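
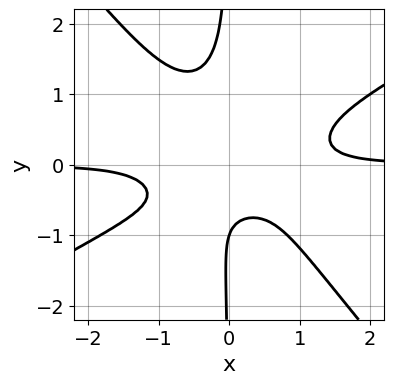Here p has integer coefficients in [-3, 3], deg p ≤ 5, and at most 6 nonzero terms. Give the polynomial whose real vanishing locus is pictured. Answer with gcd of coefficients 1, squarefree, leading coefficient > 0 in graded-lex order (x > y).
2*x^3*y - 2*x^2*y^2 - 3*x*y^3 - y - 1

(a) deg p = 4. A generic line meets the curve in up to 4 points.
(b) Against the integer gridlines: it misses every integer gridline on the x-axis; it crosses the y-axis at the gridline y = -1.
(c) Putting this together gives p.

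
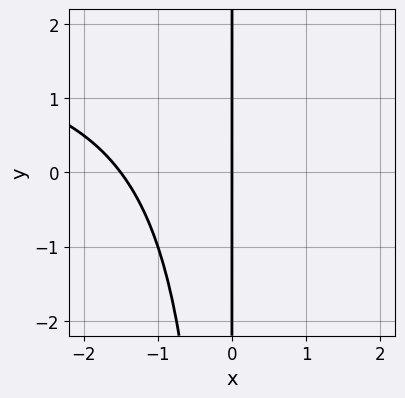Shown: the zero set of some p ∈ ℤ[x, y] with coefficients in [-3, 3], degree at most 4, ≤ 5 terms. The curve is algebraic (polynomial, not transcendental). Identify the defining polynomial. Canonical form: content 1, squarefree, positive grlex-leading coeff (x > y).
x^2*y - 2*x^2 - 3*x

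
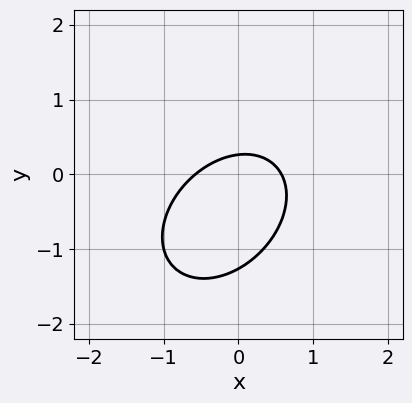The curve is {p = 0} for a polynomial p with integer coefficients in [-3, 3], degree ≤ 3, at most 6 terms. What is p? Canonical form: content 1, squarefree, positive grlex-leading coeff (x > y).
First, the degree is 2 — a generic line meets the curve in up to 2 points.
Finally, putting this together gives p.

3*x^2 - 2*x*y + 3*y^2 + 3*y - 1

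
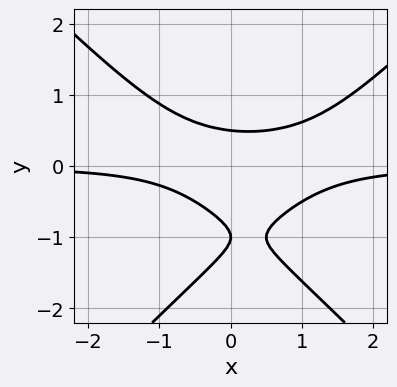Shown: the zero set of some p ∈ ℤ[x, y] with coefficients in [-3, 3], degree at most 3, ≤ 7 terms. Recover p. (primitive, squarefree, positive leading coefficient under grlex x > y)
First, deg p = 3.
Next, reading off the gridlines: the curve avoids every integer x-axis point in the box; one y-axis crossing is at y = -1.
Finally, together with the visible shape, these determine p as stated.

2*x^2*y - 2*y^3 - x*y - 3*y^2 + 1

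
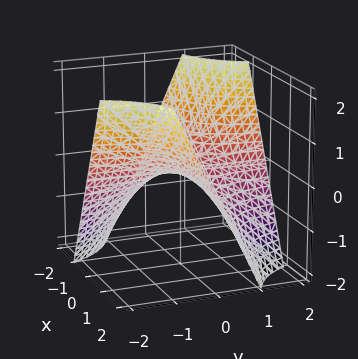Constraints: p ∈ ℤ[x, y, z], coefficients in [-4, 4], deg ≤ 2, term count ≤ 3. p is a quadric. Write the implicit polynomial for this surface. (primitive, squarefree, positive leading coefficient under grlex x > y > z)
x*y + z

Degree: a saddle surface; a quadric, so deg p = 2.
Against the integer gridlines: the visible x-axis segment lies entirely on the surface; the visible y-axis segment lies entirely on the surface; it crosses the z-axis at the gridline z = 0.
These observations pin down the coefficients.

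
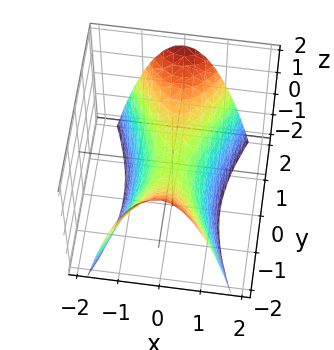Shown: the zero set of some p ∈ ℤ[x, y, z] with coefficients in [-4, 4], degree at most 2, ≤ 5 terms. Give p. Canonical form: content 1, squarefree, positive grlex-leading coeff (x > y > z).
3*x^2 - y^2 + 2*z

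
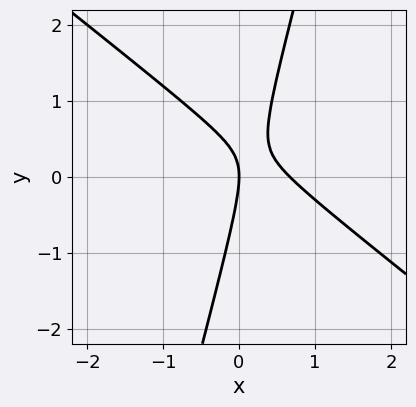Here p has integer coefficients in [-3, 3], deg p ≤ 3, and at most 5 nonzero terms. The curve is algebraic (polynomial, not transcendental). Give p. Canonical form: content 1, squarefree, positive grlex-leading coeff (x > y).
3*x^2 + 3*x*y - y^2 - 2*x

1. Degree: a generic line meets the curve in up to 2 points, so deg p = 2.
2. From the visible intercepts: it crosses the x-axis at the gridline x = 0; it meets the y-axis at y = 0 (among the integer gridlines).
3. Together with the visible shape, these determine p as stated.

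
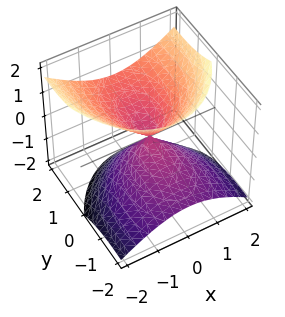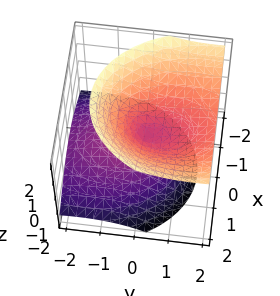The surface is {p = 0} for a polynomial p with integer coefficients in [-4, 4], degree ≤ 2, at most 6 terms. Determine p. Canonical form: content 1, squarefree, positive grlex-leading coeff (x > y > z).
1. Degree: no degree-1 surface has this shape, so deg p = 2.
2. Against the integer gridlines: it meets the x-axis at x = 0 (among the integer gridlines); it meets the z-axis at z = 0 (among the integer gridlines); it crosses the y-axis at the gridline y = 0.
3. Assembling these constraints gives the stated polynomial.

2*x^2 + y^2 - 2*y*z - 2*z^2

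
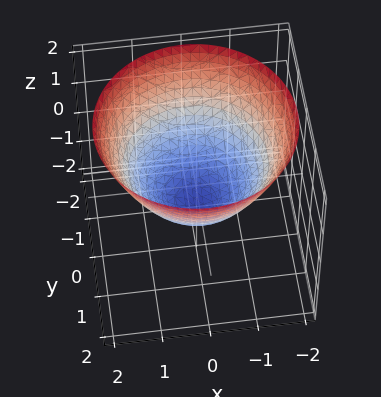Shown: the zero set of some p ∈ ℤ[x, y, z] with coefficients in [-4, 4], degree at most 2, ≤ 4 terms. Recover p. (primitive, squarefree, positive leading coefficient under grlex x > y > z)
2*x^2 + 2*y^2 - 3*z - 2

1. The degree is 2 — no degree-1 surface has this shape.
2. Symmetry: the surface is invariant under rotation about z: p = q(x² + y², z).
3. Observable constraints: the x-axis gridline crossings are at x ∈ {-1, 1}; a circular section at z = 0 has radius exactly 1; among the integer gridlines, it crosses the y-axis at y ∈ {-1, 1}.
4. These observations pin down the coefficients.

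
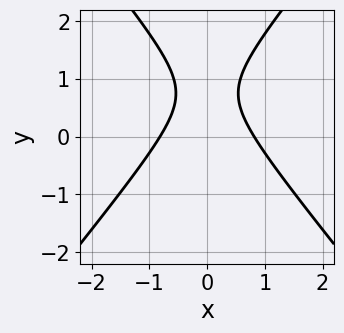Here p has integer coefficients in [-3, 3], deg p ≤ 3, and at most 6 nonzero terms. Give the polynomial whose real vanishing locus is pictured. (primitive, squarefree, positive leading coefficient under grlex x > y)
(a) Degree: no degree-1 curve has this shape, so deg p = 2.
(b) Symmetries: mirror symmetry x ↦ −x ⇒ only even powers of x.
(c) From the visible intercepts: no y-intercept at any integer in the box.
(d) These observations pin down the coefficients.

3*x^2 - 2*y^2 + 3*y - 2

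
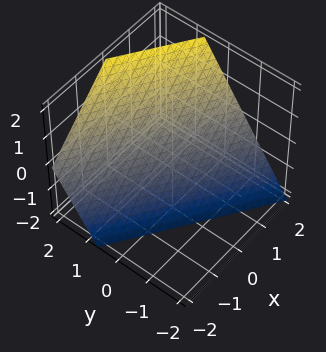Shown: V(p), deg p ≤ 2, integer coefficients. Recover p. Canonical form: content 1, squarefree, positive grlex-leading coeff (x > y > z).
2*x + 3*y - 2*z - 2

First, deg p = 1. Every cross-section is a straight line — this is a plane.
Next, from the visible intercepts: it meets the z-axis at z = -1 (among the integer gridlines); one x-axis crossing is at x = 1.
Finally, these observations pin down the coefficients.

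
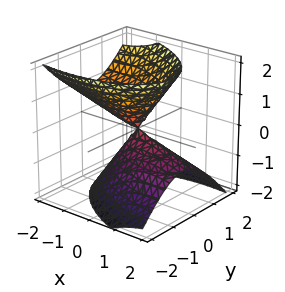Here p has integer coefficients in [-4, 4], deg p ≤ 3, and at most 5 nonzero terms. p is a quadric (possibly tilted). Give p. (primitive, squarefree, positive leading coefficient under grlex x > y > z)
(a) There are 2 components. They look like related sheets of one shape, so recover p as a whole.
(b) Degree: no degree-1 surface has this shape, so deg p = 2.
(c) Reading off the gridlines: it meets the x-axis at x = 0 (among the integer gridlines); it crosses the z-axis at the gridline z = 0.
(d) Matching integer coefficients to the picture gives p.

x^2 + x*y + 2*x*z + 3*y^2 - 2*z^2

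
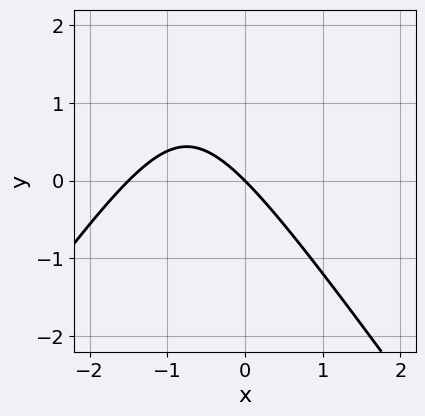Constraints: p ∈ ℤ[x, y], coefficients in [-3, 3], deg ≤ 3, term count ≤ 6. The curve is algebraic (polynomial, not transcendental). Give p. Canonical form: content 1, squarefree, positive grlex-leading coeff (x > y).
2*x^2 - y^2 + 3*x + 3*y

Degree: the shape is more complex than any degree-1 curve, so deg p = 2.
Against the integer gridlines: one x-axis crossing is at x = 0; it meets the y-axis at y = 0 (among the integer gridlines).
These observations pin down the coefficients.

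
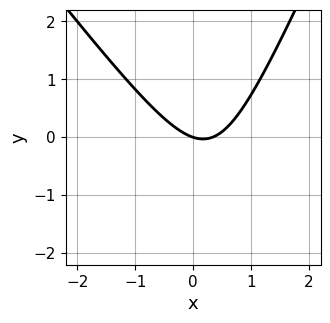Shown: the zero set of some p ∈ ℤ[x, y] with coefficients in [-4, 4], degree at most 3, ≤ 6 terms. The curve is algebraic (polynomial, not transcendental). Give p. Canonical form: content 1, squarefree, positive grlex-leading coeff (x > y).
3*x^2 + x*y - y^2 - x - 3*y

(a) The degree is 2 — a generic line meets the curve in up to 2 points.
(b) Observable constraints: it crosses the y-axis at the gridline y = 0; it meets the x-axis at x = 0 (among the integer gridlines).
(c) Solving for integer coefficients yields p as stated.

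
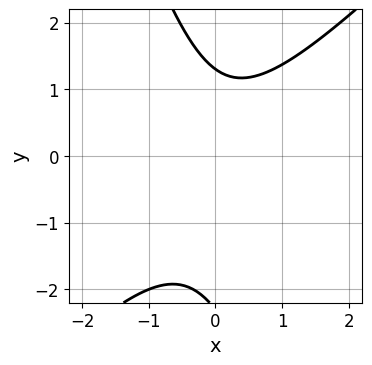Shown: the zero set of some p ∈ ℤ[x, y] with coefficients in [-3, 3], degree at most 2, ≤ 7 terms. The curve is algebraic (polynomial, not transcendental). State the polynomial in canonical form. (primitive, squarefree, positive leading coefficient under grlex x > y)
deg p = 2.
Against the integer gridlines: it misses every integer gridline on the x-axis.
Matching integer coefficients to the picture gives p.

3*x^2 - 2*x*y - y^2 - y + 3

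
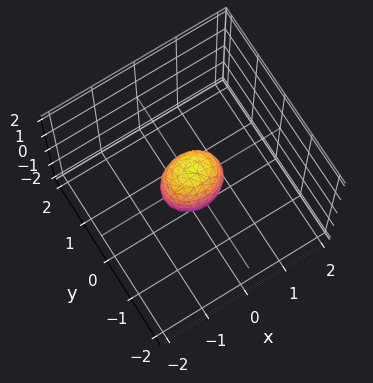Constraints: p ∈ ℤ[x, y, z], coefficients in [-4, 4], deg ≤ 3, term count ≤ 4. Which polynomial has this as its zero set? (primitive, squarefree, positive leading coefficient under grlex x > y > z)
2*x^2 + 3*y^2 + z^2 - 1

(a) The degree is 2 — bounded and convex; a quadric.
(b) Symmetries: the y ↦ −y reflection is a symmetry, so y appears only in even powers; mirror symmetry z ↦ −z ⇒ only even powers of z; the x ↦ −x reflection is a symmetry, so x appears only in even powers.
(c) Observable constraints: among the integer gridlines, it crosses the z-axis at z ∈ {-1, 1}.
(d) Together with the visible shape, these determine p as stated.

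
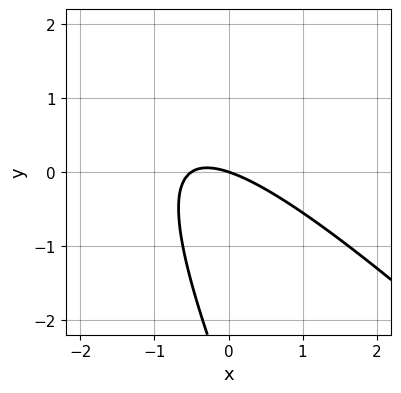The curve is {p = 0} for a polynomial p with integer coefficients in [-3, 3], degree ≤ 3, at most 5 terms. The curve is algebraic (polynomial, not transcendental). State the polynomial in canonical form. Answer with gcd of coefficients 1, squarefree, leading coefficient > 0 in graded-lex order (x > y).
2*x^2 + 3*x*y + y^2 + x + 3*y

First, degree: no degree-1 curve has this shape, so deg p = 2.
Next, reading off the gridlines: one y-axis crossing is at y = 0; one x-axis crossing is at x = 0.
Finally, together with the visible shape, these determine p as stated.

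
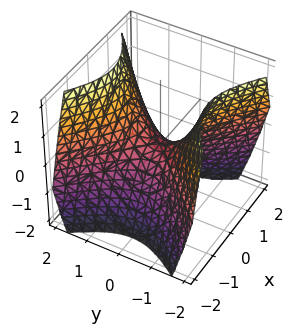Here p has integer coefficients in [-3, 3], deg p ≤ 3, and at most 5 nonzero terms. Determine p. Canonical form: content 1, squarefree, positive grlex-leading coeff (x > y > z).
x^2 - y^2 + z

First, the degree is 2 — a saddle surface; a quadric.
Then, symmetries: the x ↦ −x reflection is a symmetry, so x appears only in even powers; the y ↦ −y reflection is a symmetry, so y appears only in even powers.
Next, from the visible intercepts: one z-axis crossing is at z = 0; it crosses the y-axis at the gridline y = 0; it meets the x-axis at x = 0 (among the integer gridlines).
Finally, fitting integer coefficients to these (and the overall shape) gives p.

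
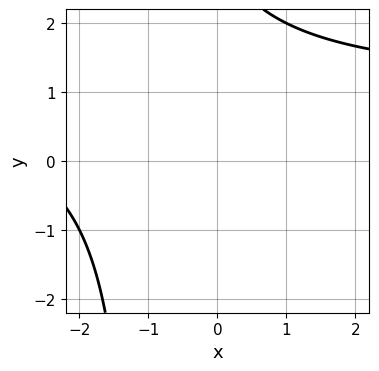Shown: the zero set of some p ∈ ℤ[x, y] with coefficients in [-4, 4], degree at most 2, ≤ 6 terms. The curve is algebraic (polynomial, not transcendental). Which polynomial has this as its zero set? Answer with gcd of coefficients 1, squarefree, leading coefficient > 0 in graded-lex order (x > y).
x*y - x + y - 3

1. The degree is 2 — a generic line meets the curve in up to 2 points.
2. Against the integer gridlines: it misses every integer gridline on the y-axis; no x-intercept at any integer in the box.
3. Together with the visible shape, these determine p as stated.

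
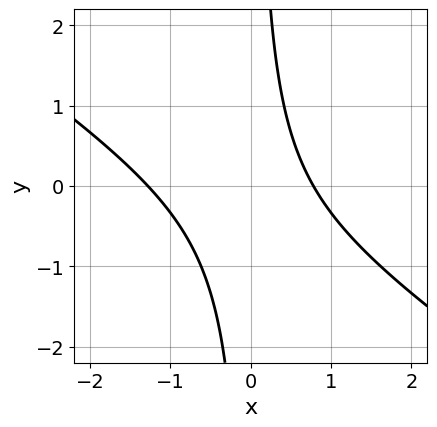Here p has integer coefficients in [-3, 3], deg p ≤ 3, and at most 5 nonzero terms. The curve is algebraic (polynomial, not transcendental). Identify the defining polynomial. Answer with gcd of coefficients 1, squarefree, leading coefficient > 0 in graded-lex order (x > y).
2*x^2 + 3*x*y + x - 2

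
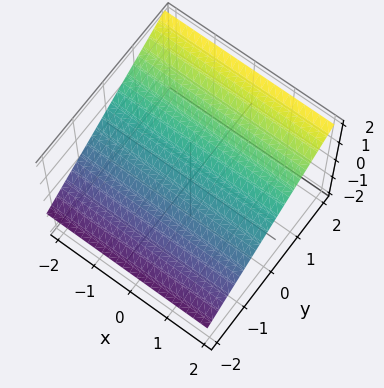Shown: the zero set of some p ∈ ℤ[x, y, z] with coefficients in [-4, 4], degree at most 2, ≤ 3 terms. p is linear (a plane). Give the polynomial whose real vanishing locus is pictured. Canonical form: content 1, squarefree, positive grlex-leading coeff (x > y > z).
1. The degree is 1 — the surface is flat (a plane).
2. Against the integer gridlines: it misses every integer gridline on the x-axis; one y-axis crossing is at y = -1.
3. Putting this together gives p.

2*y - 3*z + 2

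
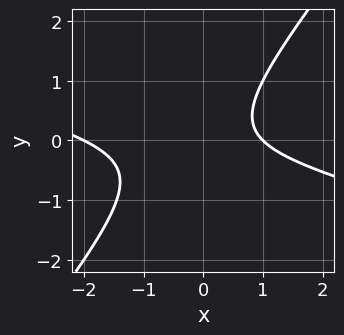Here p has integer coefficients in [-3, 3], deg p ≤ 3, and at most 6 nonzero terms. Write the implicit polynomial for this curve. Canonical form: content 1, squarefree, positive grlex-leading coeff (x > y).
x^2 + 3*x*y - 3*y^2 + x - 2

1. The degree is 2 — no degree-1 curve has this shape.
2. Reading off the gridlines: it misses every integer gridline on the y-axis; the x-axis gridline crossings are at x ∈ {-2, 1}.
3. Putting this together gives p.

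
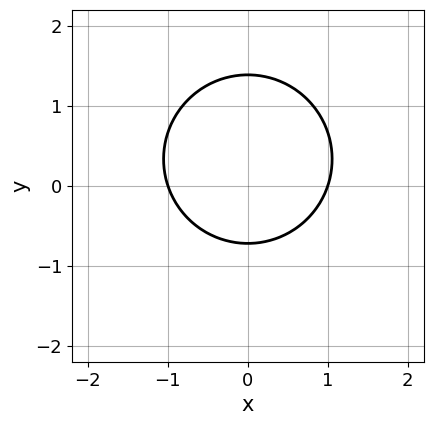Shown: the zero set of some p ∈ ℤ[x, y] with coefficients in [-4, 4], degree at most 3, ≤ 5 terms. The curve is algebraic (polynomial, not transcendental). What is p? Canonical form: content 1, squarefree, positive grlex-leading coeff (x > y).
3*x^2 + 3*y^2 - 2*y - 3

(a) deg p = 2.
(b) Symmetries: the x ↦ −x reflection is a symmetry, so x appears only in even powers.
(c) From the visible intercepts: among the integer gridlines, it crosses the x-axis at x ∈ {-1, 1}.
(d) Assembling these constraints gives the stated polynomial.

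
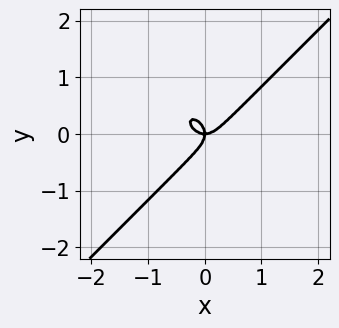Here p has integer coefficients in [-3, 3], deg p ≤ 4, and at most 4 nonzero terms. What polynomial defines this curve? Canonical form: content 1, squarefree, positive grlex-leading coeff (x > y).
1. Degree: no degree-2 curve has this shape, so deg p = 3.
2. Checking where it meets the axes: one y-axis crossing is at y = 0; one x-axis crossing is at x = 0.
3. Together with the visible shape, these determine p as stated.

2*x^3 - 2*y^3 - x*y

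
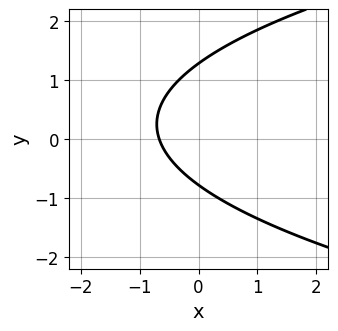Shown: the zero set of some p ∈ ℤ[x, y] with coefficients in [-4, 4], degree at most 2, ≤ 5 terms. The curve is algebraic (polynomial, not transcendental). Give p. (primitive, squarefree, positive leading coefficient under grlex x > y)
2*y^2 - 3*x - y - 2

1. Degree: the shape is more complex than any degree-1 curve, so deg p = 2.
2. Putting this together gives p.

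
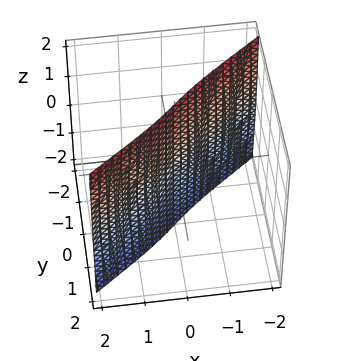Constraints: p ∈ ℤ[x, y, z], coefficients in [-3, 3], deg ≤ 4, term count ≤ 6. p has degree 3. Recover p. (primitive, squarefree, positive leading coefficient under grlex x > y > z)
1. The degree is 3 — no degree-2 surface has this shape.
2. Observable constraints: every point of the z-axis in the box is on the surface; it crosses the y-axis at the gridline y = 0; one x-axis crossing is at x = 0.
3. These observations pin down the coefficients.

x^3 + x*z^2 - 2*y^3 - y*z^2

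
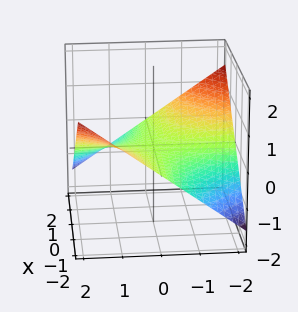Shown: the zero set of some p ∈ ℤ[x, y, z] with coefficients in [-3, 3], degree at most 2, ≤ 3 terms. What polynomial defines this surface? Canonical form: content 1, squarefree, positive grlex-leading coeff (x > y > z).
x*y + 3*z

First, degree: a saddle surface; a quadric, so deg p = 2.
Then, from the axis intercepts and sections: every point of the y-axis in the box is on the surface; it crosses the z-axis at the gridline z = 0; every point of the x-axis in the box is on the surface.
Finally, matching integer coefficients to the picture gives p.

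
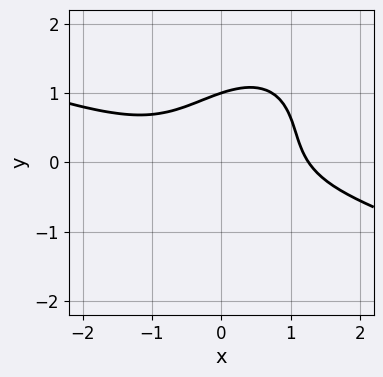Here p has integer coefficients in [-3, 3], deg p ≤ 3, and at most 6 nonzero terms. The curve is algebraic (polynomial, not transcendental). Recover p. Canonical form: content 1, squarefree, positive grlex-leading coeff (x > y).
The degree is 3 — no degree-2 curve has this shape.
Against the integer gridlines: one y-axis crossing is at y = 1.
Fitting integer coefficients to these (and the overall shape) gives p.

x^3 + 2*x^2*y - 2*x*y^2 + 2*y^3 - 2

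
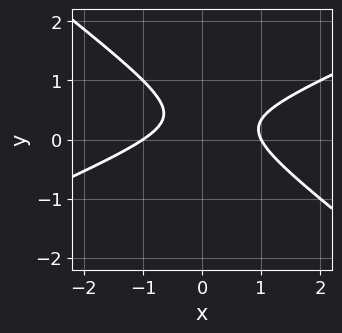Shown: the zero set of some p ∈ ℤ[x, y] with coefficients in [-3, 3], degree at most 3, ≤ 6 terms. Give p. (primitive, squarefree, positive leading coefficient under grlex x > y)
(a) Degree: the shape is more complex than any degree-1 curve, so deg p = 2.
(b) From the axis intercepts and sections: the x-axis gridline crossings are at x ∈ {-1, 1}; the curve avoids every integer y-axis point in the box.
(c) Together with the visible shape, these determine p as stated.

x^2 - x*y - 3*y^2 + 2*y - 1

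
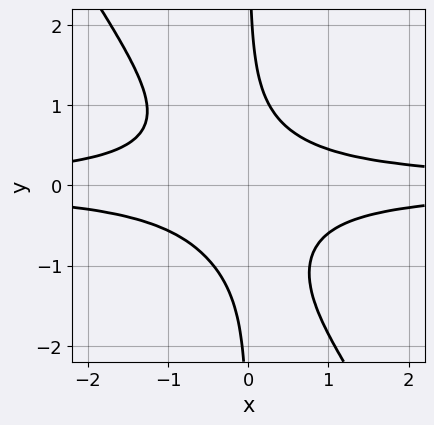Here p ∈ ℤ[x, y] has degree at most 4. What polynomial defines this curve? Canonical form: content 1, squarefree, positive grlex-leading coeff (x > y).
3*x^2*y^2 + 2*x*y^3 + x*y^2 - 1

(a) deg p = 4.
(b) From the visible intercepts: it misses every integer gridline on the x-axis; the curve avoids every integer y-axis point in the box.
(c) These observations pin down the coefficients.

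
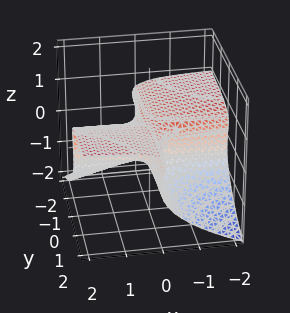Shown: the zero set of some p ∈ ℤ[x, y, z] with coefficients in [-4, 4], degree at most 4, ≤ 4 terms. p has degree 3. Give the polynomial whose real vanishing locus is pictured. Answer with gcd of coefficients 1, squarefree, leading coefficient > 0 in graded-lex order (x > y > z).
deg p = 3. A generic line meets the surface in up to 3 points.
From the visible intercepts: every point of the y-axis in the box is on the surface; every point of the x-axis in the box is on the surface; one z-axis crossing is at z = 0.
Assembling these constraints gives the stated polynomial.

2*x*y*z + 3*z^3 - 2*x*y - z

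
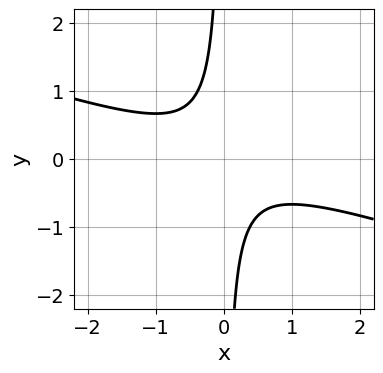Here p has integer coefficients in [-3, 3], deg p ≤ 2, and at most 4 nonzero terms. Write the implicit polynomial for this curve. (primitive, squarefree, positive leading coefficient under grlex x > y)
1. Degree: the shape is more complex than any degree-1 curve, so deg p = 2.
2. From the visible intercepts: it misses every integer gridline on the x-axis; the curve avoids every integer y-axis point in the box.
3. Solving for integer coefficients yields p as stated.

x^2 + 3*x*y + 1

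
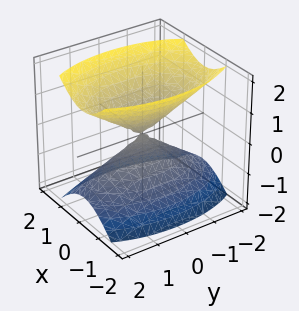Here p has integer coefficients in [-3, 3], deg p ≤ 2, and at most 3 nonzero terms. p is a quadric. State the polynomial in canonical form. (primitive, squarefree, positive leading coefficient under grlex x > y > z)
3*x^2 + y^2 - 2*z^2

1. I count 2 distinct pieces.
2. Degree: a double cone through the origin; a quadric, so deg p = 2.
3. Symmetries: it's symmetric under x → −x, forcing even powers of x; mirror symmetry y ↦ −y ⇒ only even powers of y; mirror symmetry z ↦ −z ⇒ only even powers of z.
4. Reading off the gridlines: it meets the x-axis at x = 0 (among the integer gridlines); it crosses the y-axis at the gridline y = 0.
5. Putting this together gives p.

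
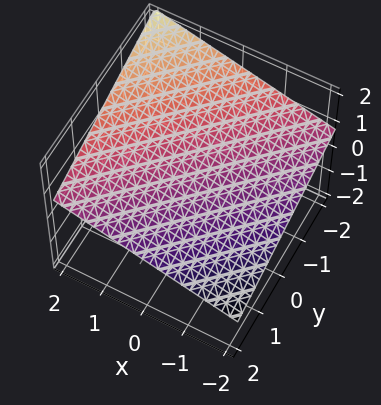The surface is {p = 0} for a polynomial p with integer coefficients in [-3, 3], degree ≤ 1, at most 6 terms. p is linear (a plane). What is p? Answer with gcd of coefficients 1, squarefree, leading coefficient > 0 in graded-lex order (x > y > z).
First, degree: every cross-section is a straight line — this is a plane, so deg p = 1.
Then, from the visible intercepts: it meets the x-axis at x = -2 (among the integer gridlines); one y-axis crossing is at y = 2.
Finally, fitting integer coefficients to these (and the overall shape) gives p.

x - y - 3*z + 2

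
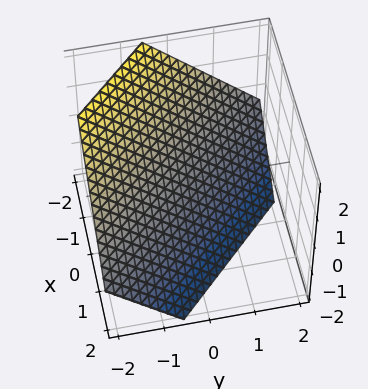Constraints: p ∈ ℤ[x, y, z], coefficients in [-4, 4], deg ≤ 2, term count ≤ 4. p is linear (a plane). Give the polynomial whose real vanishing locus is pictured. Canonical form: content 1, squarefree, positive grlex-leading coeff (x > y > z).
1. deg p = 1. The surface is flat (a plane).
2. Solving for integer coefficients yields p as stated.

3*x + 3*y + 3*z + 2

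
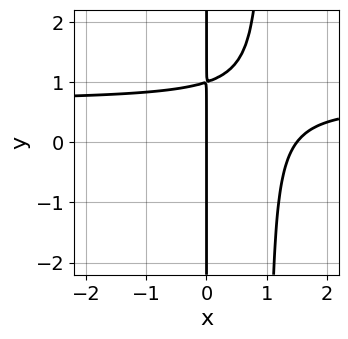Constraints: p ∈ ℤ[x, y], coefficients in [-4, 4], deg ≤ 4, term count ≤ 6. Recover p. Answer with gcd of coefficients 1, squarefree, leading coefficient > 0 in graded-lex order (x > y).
1. Degree: no degree-2 curve has this shape, so deg p = 3.
2. From the visible intercepts: one x-axis crossing is at x = 0; the visible y-axis segment lies entirely on the curve.
3. The integer polynomial consistent with all of this is the stated p.

3*x^2*y - 2*x^2 - 3*x*y + 3*x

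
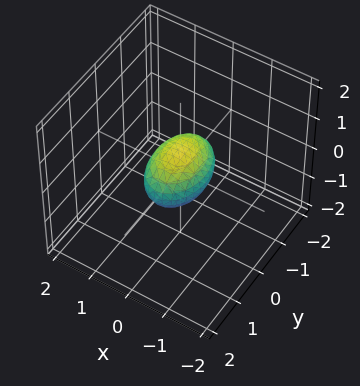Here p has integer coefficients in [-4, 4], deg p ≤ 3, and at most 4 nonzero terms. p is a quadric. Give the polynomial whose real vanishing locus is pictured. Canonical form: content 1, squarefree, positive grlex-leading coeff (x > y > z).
2*x^2 + y^2 + 2*z^2 - 1

(a) Degree: bounded and convex; a quadric, so deg p = 2.
(b) Symmetries: mirror symmetry y ↦ −y ⇒ only even powers of y; mirror symmetry z ↦ −z ⇒ only even powers of z; the x ↦ −x reflection is a symmetry, so x appears only in even powers.
(c) Against the integer gridlines: the y-axis gridline crossings are at y ∈ {-1, 1}.
(d) Together with the visible shape, these determine p as stated.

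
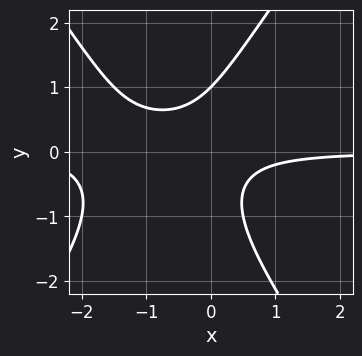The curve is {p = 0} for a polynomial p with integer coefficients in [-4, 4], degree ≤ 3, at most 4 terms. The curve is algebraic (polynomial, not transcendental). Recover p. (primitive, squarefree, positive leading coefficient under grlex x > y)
deg p = 3.
Checking where it meets the axes: it misses every integer gridline on the x-axis; it crosses the y-axis at the gridline y = 1.
These observations pin down the coefficients.

2*x^2*y - y^3 + 3*x*y + 1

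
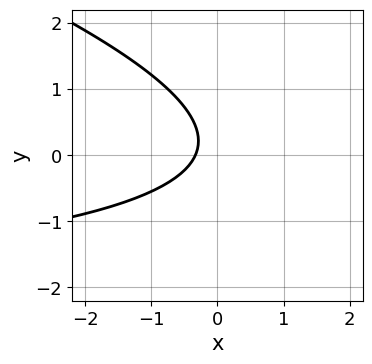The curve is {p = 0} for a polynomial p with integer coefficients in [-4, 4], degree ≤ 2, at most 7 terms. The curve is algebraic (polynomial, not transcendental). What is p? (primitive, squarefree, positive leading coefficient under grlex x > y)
The degree is 2 — the shape is more complex than any degree-1 curve.
From the visible intercepts: no y-intercept at any integer in the box.
Fitting integer coefficients to these (and the overall shape) gives p.

x*y + 3*y^2 + 3*x - y + 1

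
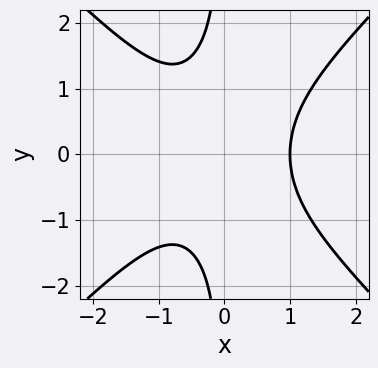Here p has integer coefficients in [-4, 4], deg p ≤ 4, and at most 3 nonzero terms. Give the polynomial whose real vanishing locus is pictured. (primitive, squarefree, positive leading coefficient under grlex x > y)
x^3 - x*y^2 - 1

deg p = 3. The shape is more complex than any degree-2 curve.
Symmetries: mirror symmetry y ↦ −y ⇒ only even powers of y.
Reading off the gridlines: it meets the x-axis at x = 1 (among the integer gridlines); no y-intercept at any integer in the box.
Assembling these constraints gives the stated polynomial.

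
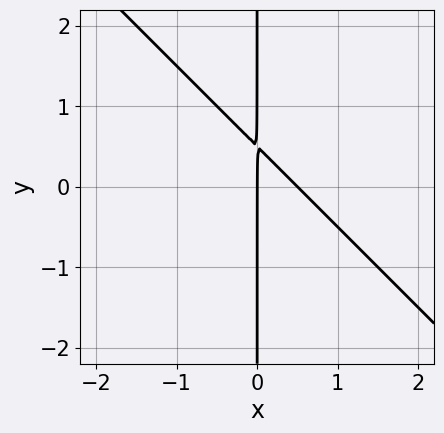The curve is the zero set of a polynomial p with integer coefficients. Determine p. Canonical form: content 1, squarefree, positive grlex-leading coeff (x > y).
2*x^2 + 2*x*y - x

First, the degree is 2 — the shape is more complex than any degree-1 curve.
Next, reading off the gridlines: it meets the x-axis at x = 0 (among the integer gridlines); the visible y-axis segment lies entirely on the curve.
Finally, these observations pin down the coefficients.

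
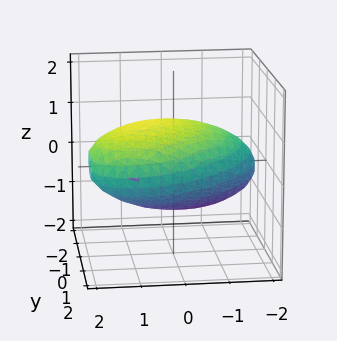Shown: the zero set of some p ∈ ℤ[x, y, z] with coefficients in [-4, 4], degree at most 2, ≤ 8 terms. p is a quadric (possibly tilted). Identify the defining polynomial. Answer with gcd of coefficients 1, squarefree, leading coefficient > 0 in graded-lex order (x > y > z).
1. Degree: a generic line meets the surface in up to 2 points, so deg p = 2.
2. From the visible intercepts: among the integer gridlines, it crosses the z-axis at z ∈ {-1, 1}.
3. Putting this together gives p.

x^2 - x*y - x*z + y^2 + 3*z^2 - 3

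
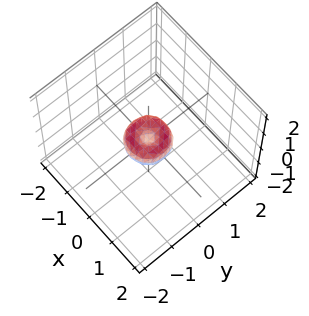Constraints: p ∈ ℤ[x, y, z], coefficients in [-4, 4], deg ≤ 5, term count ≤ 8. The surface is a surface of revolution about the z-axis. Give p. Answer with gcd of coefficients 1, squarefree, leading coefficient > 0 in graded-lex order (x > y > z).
(a) Degree: a generic line meets the surface in up to 4 points, so deg p = 4.
(b) Symmetries: the surface is invariant under rotation about z: p = q(x² + y², z).
(c) Against the integer gridlines: it crosses the x-axis at the gridline x = 0; a circular section at z = 0 has radius between 0 and 1; it meets the y-axis at y = 0 (among the integer gridlines); one z-axis crossing is at z = 0.
(d) Solving for integer coefficients yields p as stated.

2*x^4 + 4*x^2*y^2 + 2*y^4 - x^2 - y^2 + z^2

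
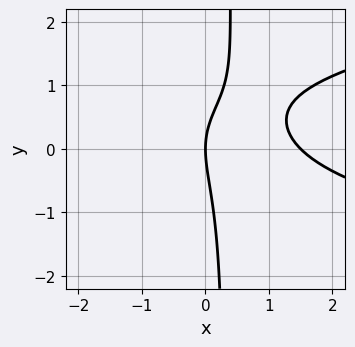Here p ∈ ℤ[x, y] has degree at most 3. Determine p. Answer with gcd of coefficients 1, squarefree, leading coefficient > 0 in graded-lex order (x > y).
3*x*y^2 - 2*x^2 - 2*x*y - y^2 + 3*x

1. The degree is 3 — no degree-2 curve has this shape.
2. Against the integer gridlines: one x-axis crossing is at x = 0; it meets the y-axis at y = 0 (among the integer gridlines).
3. The integer polynomial consistent with all of this is the stated p.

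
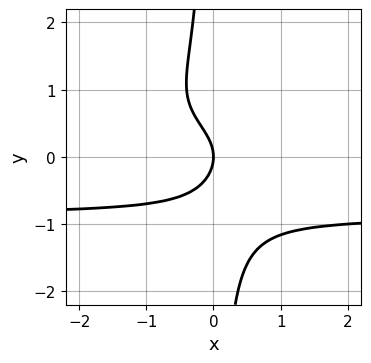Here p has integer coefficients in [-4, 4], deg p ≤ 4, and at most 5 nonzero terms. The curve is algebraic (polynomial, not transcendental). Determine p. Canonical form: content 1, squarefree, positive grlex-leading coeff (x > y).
3*x*y^3 + 2*y^2 + 2*x

First, deg p = 4. The shape is more complex than any degree-3 curve.
Then, from the axis intercepts and sections: it meets the y-axis at y = 0 (among the integer gridlines); one x-axis crossing is at x = 0.
Finally, fitting integer coefficients to these (and the overall shape) gives p.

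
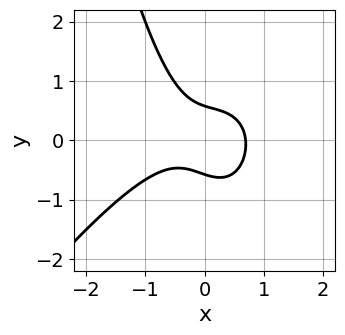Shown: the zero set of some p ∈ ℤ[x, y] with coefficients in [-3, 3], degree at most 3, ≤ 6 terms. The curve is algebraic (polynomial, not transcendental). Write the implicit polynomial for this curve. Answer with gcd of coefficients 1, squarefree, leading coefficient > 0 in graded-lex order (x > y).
3*x^3 - 2*x^2*y + 2*x*y + 3*y^2 - 1

The degree is 3 — no degree-2 curve has this shape.
Solving for integer coefficients yields p as stated.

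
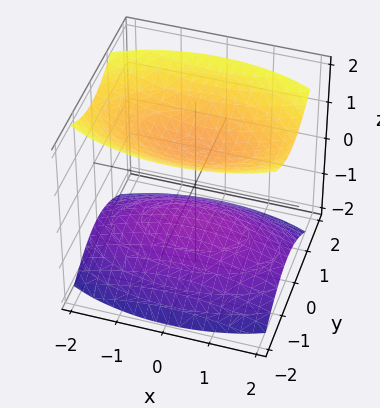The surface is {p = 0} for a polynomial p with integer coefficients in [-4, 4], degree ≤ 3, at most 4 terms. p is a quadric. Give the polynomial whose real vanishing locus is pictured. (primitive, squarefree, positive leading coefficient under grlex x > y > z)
First, I count 2 distinct pieces.
Then, degree: two sheets facing apart; a quadric, so deg p = 2.
Then, symmetries: the x ↦ −x reflection is a symmetry, so x appears only in even powers; the y ↦ −y reflection is a symmetry, so y appears only in even powers; it's symmetric under z → −z, forcing even powers of z.
Next, observable constraints: it misses every integer gridline on the x-axis; it misses every integer gridline on the y-axis; among the integer gridlines, it crosses the z-axis at z ∈ {-1, 1}.
Finally, fitting integer coefficients to these (and the overall shape) gives p.

x^2 + 3*y^2 - 3*z^2 + 3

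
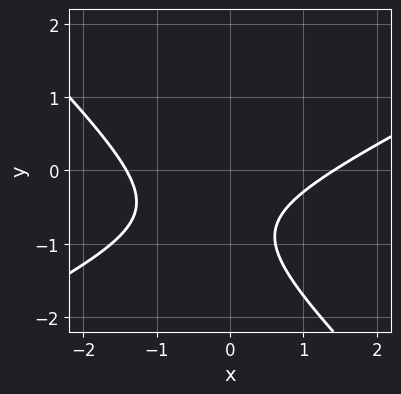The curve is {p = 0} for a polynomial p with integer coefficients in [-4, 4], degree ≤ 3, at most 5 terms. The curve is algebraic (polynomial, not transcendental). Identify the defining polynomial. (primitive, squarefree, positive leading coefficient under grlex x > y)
1. Degree: no degree-1 curve has this shape, so deg p = 2.
2. Reading off the gridlines: it misses every integer gridline on the y-axis.
3. Putting this together gives p.

x^2 - x*y - 2*y^2 - 3*y - 2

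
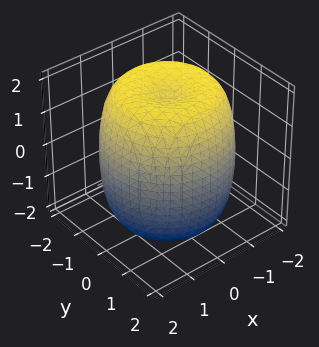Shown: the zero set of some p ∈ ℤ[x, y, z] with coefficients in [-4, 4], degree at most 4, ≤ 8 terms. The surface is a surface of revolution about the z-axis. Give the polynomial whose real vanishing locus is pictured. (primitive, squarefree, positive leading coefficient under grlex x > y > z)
x^4 + 2*x^2*y^2 + y^4 - 2*x^2 - 2*y^2 + z^2 - 3

1. The degree is 4 — no degree-3 surface has this shape.
2. Symmetries: rotational symmetry about the z-axis ⇒ p depends on x, y only through x² + y².
3. Checking where it meets the axes: a circular section at z = -1 has radius between 1 and 2.
4. Matching integer coefficients to the picture gives p.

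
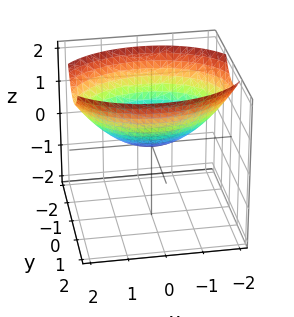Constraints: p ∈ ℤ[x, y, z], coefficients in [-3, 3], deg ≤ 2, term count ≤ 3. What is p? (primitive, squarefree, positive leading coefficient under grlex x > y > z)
First, the degree is 2 — a single bowl opening along one axis; a quadric.
Then, symmetries: the x ↦ −x reflection is a symmetry, so x appears only in even powers; mirror symmetry y ↦ −y ⇒ only even powers of y.
Then, reading off the gridlines: it meets the y-axis at y = 0 (among the integer gridlines); one z-axis crossing is at z = 0.
Finally, assembling these constraints gives the stated polynomial.

x^2 + 2*y^2 - 3*z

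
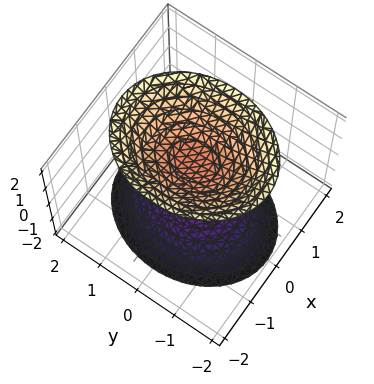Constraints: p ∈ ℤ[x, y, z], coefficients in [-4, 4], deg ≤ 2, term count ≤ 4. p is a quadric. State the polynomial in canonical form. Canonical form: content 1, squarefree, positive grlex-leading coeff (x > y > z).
(a) There are 2 components. Treating them together as one polynomial.
(b) deg p = 2. Two sheets facing apart; a quadric.
(c) Symmetries: it's symmetric under x → −x, forcing even powers of x; it's symmetric under y → −y, forcing even powers of y; it's symmetric under z → −z, forcing even powers of z.
(d) Checking where it meets the axes: the surface avoids every integer y-axis point in the box; no x-intercept at any integer in the box; the z-axis gridline crossings are at z ∈ {-1, 1}.
(e) Matching integer coefficients to the picture gives p.

3*x^2 + 2*y^2 - 2*z^2 + 2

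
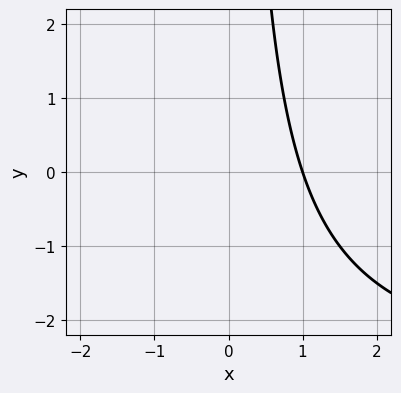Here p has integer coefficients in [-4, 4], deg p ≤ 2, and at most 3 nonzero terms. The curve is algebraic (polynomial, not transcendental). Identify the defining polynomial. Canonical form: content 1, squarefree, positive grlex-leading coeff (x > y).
x*y + 3*x - 3

(a) deg p = 2. A generic line meets the curve in up to 2 points.
(b) From the visible intercepts: it misses every integer gridline on the y-axis; one x-axis crossing is at x = 1.
(c) Assembling these constraints gives the stated polynomial.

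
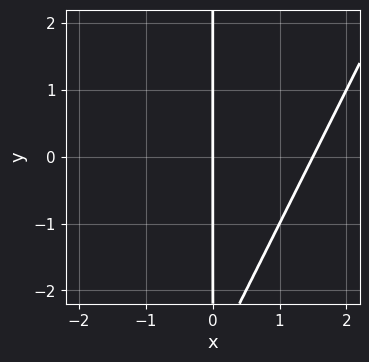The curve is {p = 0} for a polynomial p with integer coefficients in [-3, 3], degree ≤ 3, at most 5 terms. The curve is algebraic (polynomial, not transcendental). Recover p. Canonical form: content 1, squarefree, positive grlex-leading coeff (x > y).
2*x^2 - x*y - 3*x

Degree: a generic line meets the curve in up to 2 points, so deg p = 2.
Reading off the gridlines: it crosses the x-axis at the gridline x = 0; every point of the y-axis in the box is on the curve.
Fitting integer coefficients to these (and the overall shape) gives p.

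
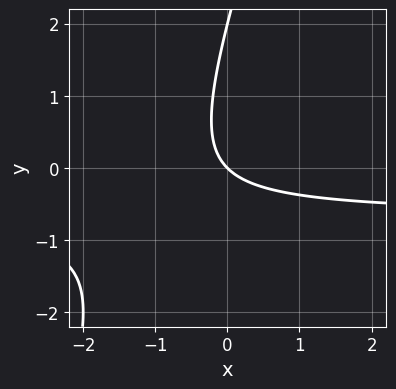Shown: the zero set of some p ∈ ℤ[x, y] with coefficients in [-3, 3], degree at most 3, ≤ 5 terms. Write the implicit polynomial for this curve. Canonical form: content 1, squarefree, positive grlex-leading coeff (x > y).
Degree: no degree-1 curve has this shape, so deg p = 2.
Checking where it meets the axes: it crosses the x-axis at the gridline x = 0; the y-axis gridline crossings are at y ∈ {0, 2}.
Assembling these constraints gives the stated polynomial.

3*x*y - y^2 + 2*x + 2*y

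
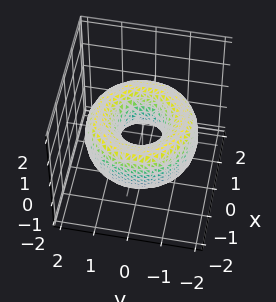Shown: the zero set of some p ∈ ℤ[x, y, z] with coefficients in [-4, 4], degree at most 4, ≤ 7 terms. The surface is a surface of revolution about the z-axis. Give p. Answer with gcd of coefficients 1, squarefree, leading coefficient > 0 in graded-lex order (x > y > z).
(a) The degree is 4 — the shape is more complex than any degree-3 surface.
(b) Symmetries: every cross-section ⟂ z is a circle, so x, y appear only via x² + y².
(c) From the axis intercepts and sections: it misses every integer gridline on the z-axis; a circular section at z = 0 has radius between 0 and 1.
(d) The integer polynomial consistent with all of this is the stated p.

x^4 + 2*x^2*y^2 + y^4 - 3*x^2 - 3*y^2 + 2*z^2 + 1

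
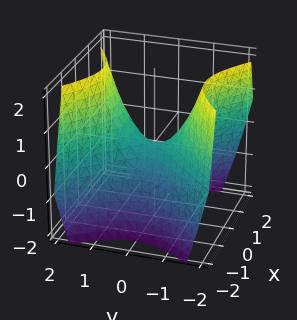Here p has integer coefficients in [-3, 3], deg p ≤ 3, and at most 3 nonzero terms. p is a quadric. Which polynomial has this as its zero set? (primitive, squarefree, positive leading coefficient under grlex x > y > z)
The degree is 2 — a hyperbolic paraboloid; a quadric.
Symmetries: the y ↦ −y reflection is a symmetry, so y appears only in even powers; the x ↦ −x reflection is a symmetry, so x appears only in even powers.
From the axis intercepts and sections: it meets the y-axis at y = 0 (among the integer gridlines); it crosses the z-axis at the gridline z = 0; it meets the x-axis at x = 0 (among the integer gridlines).
Matching integer coefficients to the picture gives p.

x^2 - y^2 + z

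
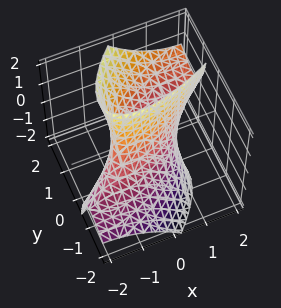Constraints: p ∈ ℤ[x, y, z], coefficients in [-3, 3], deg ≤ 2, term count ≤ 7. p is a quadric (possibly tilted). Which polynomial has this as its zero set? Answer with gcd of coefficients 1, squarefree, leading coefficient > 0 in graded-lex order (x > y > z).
1. The degree is 2 — the shape is more complex than any degree-1 surface.
2. From the visible intercepts: the surface avoids every integer z-axis point in the box; the x-axis gridline crossings are at x ∈ {-1, 1}.
3. The integer polynomial consistent with all of this is the stated p.

x^2 - 2*x*y + 2*y^2 - 2*y*z - 1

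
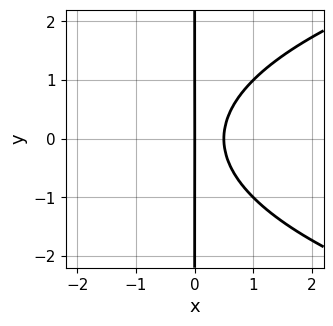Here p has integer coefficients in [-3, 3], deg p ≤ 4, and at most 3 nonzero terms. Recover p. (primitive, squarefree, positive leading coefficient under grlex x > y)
(a) deg p = 3. No degree-2 curve has this shape.
(b) Symmetries: the y ↦ −y reflection is a symmetry, so y appears only in even powers.
(c) Checking where it meets the axes: every point of the y-axis in the box is on the curve; one x-axis crossing is at x = 0.
(d) Assembling these constraints gives the stated polynomial.

x*y^2 - 2*x^2 + x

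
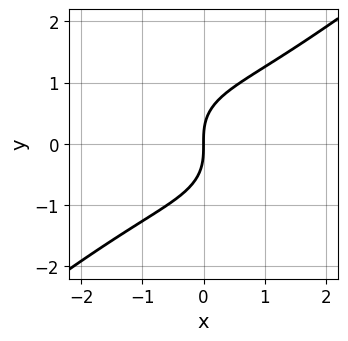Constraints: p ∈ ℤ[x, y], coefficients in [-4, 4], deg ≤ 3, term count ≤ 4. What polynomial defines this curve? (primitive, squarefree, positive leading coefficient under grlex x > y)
x^3 - 2*y^3 + 3*x

1. Degree: no degree-2 curve has this shape, so deg p = 3.
2. Observable constraints: it meets the x-axis at x = 0 (among the integer gridlines); it crosses the y-axis at the gridline y = 0.
3. These observations pin down the coefficients.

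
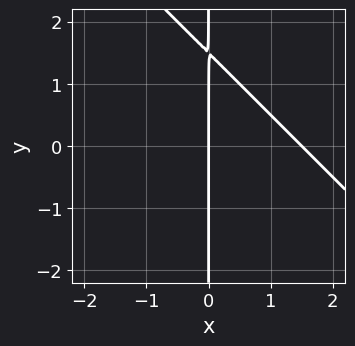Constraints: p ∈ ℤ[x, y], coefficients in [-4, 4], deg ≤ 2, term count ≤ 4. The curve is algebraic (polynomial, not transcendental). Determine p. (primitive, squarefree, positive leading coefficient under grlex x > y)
The degree is 2 — no degree-1 curve has this shape.
Observable constraints: every point of the y-axis in the box is on the curve; it meets the x-axis at x = 0 (among the integer gridlines).
The integer polynomial consistent with all of this is the stated p.

2*x^2 + 2*x*y - 3*x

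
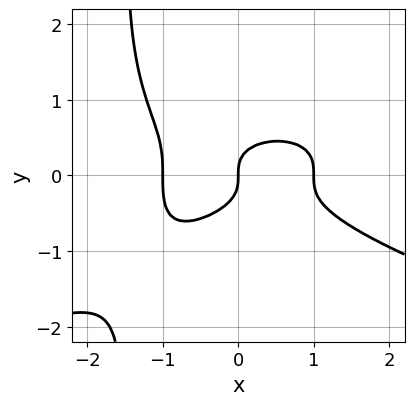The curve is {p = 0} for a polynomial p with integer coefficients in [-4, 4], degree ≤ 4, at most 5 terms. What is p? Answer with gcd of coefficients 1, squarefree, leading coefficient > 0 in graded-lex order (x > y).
(a) deg p = 4. No degree-3 curve has this shape.
(b) Checking where it meets the axes: it crosses the y-axis at the gridline y = 0; the x-axis gridline crossings are at x ∈ {-1, 0, 1}.
(c) These observations pin down the coefficients.

2*x*y^3 + x^3 + 3*y^3 - x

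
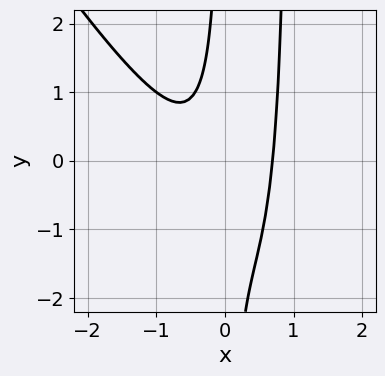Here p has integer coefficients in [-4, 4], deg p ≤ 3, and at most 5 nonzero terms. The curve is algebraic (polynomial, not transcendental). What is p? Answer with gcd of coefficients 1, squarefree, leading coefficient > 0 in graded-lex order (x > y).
1. Degree: no degree-2 curve has this shape, so deg p = 3.
2. From the visible intercepts: the curve avoids every integer y-axis point in the box.
3. Assembling these constraints gives the stated polynomial.

3*x^3 + 2*x^2*y - 2*x*y - 1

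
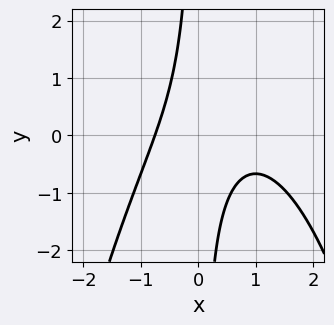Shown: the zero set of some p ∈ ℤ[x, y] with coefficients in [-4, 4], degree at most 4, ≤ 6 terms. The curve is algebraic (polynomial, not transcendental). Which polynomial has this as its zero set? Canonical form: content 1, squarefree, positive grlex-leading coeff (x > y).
2*x^3 - 2*x^2 + 3*x*y + 2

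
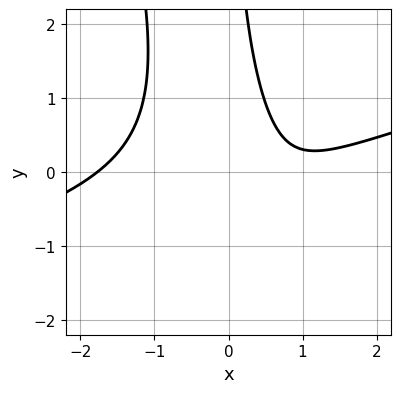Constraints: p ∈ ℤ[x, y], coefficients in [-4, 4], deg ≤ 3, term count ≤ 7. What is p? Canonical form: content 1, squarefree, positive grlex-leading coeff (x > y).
x^3 - 3*x^2*y - x*y^2 - 2*x + 2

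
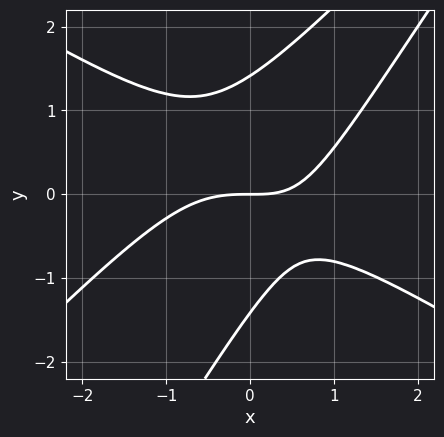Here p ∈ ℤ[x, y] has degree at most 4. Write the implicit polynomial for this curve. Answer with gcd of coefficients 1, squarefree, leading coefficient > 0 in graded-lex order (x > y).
x^3 - 2*x*y^2 + y^3 + x*y - 2*y

The degree is 3 — the shape is more complex than any degree-2 curve.
Reading off the gridlines: it meets the y-axis at y = 0 (among the integer gridlines); it crosses the x-axis at the gridline x = 0.
Assembling these constraints gives the stated polynomial.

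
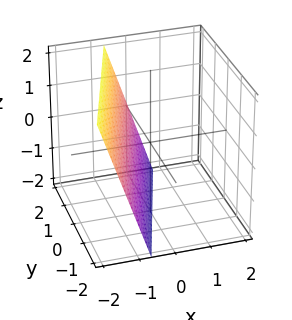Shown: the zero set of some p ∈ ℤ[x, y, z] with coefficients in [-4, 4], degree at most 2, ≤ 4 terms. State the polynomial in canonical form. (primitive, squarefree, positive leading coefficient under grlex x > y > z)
3*x - y + z + 2

(a) The degree is 1 — the surface is flat (a plane).
(b) Observable constraints: it meets the z-axis at z = -2 (among the integer gridlines); it meets the y-axis at y = 2 (among the integer gridlines).
(c) Together with the visible shape, these determine p as stated.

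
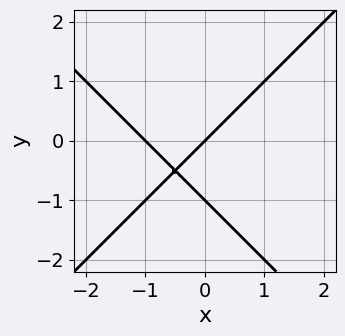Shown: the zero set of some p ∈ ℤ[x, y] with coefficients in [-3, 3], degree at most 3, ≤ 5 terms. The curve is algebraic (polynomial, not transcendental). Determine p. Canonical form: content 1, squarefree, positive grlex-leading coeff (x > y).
(a) deg p = 2. No degree-1 curve has this shape.
(b) Checking where it meets the axes: the x-axis gridline crossings are at x ∈ {-1, 0}; the y-axis gridline crossings are at y ∈ {-1, 0}.
(c) Together with the visible shape, these determine p as stated.

x^2 - y^2 + x - y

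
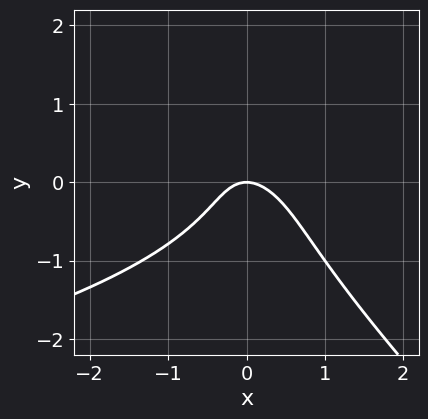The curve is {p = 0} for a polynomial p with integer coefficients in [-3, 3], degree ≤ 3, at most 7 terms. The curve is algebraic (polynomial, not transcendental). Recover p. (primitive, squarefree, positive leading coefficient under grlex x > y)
First, the degree is 3 — a generic line meets the curve in up to 3 points.
Next, from the visible intercepts: it crosses the x-axis at the gridline x = 0; it crosses the y-axis at the gridline y = 0.
Finally, together with the visible shape, these determine p as stated.

2*x*y^2 + 2*y^3 + 3*x^2 + x*y + 2*y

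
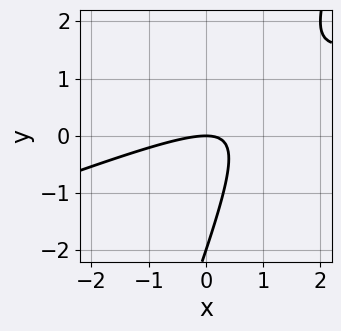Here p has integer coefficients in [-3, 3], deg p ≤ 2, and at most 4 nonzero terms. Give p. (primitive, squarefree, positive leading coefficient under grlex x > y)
x^2 - 3*x*y + y^2 + 2*y

(a) Degree: no degree-1 curve has this shape, so deg p = 2.
(b) Against the integer gridlines: the y-axis gridline crossings are at y ∈ {-2, 0}; it meets the x-axis at x = 0 (among the integer gridlines).
(c) Together with the visible shape, these determine p as stated.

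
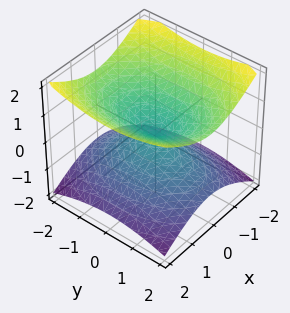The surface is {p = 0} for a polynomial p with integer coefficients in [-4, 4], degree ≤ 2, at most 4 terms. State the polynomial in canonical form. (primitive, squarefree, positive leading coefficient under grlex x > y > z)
2*x^2 + y^2 - 3*z^2

First, degree: two nappes meeting at a single point; a quadric, so deg p = 2.
Then, symmetries: mirror symmetry z ↦ −z ⇒ only even powers of z; mirror symmetry y ↦ −y ⇒ only even powers of y; mirror symmetry x ↦ −x ⇒ only even powers of x.
Next, against the integer gridlines: it meets the z-axis at z = 0 (among the integer gridlines); one y-axis crossing is at y = 0.
Finally, matching integer coefficients to the picture gives p.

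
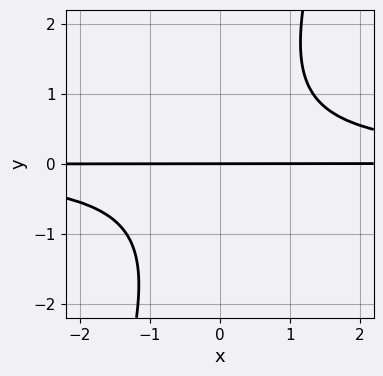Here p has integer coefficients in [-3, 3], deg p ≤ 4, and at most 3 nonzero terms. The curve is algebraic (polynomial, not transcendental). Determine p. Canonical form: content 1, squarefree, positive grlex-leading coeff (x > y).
1. The degree is 3 — no degree-2 curve has this shape.
2. From the visible intercepts: the visible x-axis segment lies entirely on the curve; it crosses the y-axis at the gridline y = 0.
3. Fitting integer coefficients to these (and the overall shape) gives p.

3*x*y^2 - y^3 - 3*y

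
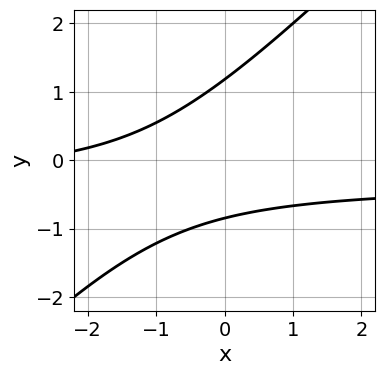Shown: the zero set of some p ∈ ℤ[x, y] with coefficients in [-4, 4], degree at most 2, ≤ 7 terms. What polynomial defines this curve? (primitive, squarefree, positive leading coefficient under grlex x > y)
3*x*y - 3*y^2 + x + y + 3

Degree: a generic line meets the curve in up to 2 points, so deg p = 2.
Observable constraints: it misses every integer gridline on the x-axis.
Putting this together gives p.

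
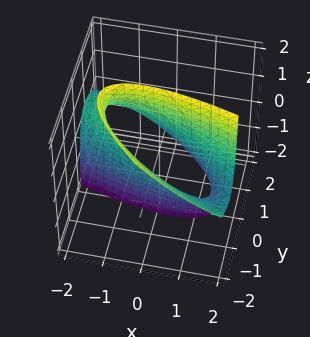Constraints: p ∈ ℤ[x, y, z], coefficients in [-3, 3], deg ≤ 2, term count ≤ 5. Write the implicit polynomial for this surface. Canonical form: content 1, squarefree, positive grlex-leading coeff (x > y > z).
x^2 + 3*x*y + 3*y^2 + 3*y*z - 2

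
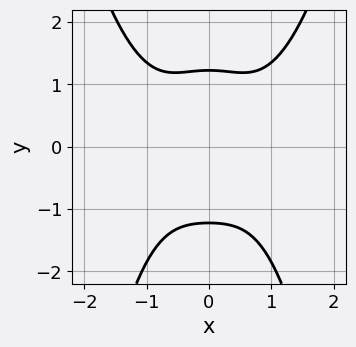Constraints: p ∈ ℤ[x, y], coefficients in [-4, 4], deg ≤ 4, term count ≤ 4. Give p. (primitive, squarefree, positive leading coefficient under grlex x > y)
First, the degree is 4 — the shape is more complex than any degree-3 curve.
Next, symmetries: it's symmetric under x → −x, forcing even powers of x.
Next, from the axis intercepts and sections: it misses every integer gridline on the x-axis.
Finally, solving for integer coefficients yields p as stated.

2*x^4 - x^2*y - 2*y^2 + 3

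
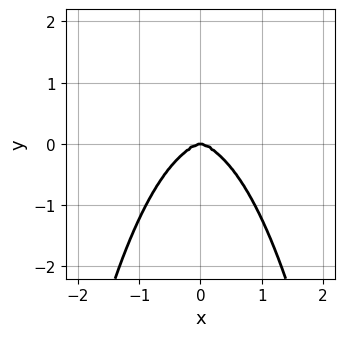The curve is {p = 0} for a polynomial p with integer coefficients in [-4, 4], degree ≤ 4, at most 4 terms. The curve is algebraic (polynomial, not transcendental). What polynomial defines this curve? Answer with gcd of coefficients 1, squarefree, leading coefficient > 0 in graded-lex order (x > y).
x^4 + 3*x^2*y^2 + 3*y^3

1. The degree is 4 — a generic line meets the curve in up to 4 points.
2. Symmetries: it's symmetric under x → −x, forcing even powers of x.
3. From the visible intercepts: it crosses the x-axis at the gridline x = 0; it meets the y-axis at y = 0 (among the integer gridlines).
4. Together with the visible shape, these determine p as stated.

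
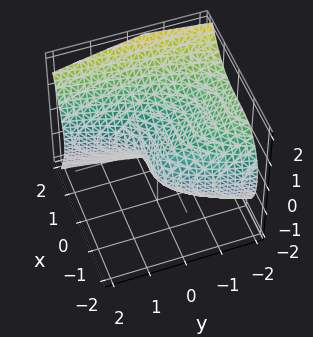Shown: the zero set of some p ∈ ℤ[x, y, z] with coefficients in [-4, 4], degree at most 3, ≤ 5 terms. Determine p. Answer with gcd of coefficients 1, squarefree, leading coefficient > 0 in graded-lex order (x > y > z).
Degree: a generic line meets the surface in up to 3 points, so deg p = 3.
Checking where it meets the axes: among the integer gridlines, it crosses the z-axis at z ∈ {-1, 0}; it crosses the y-axis at the gridline y = 0; one x-axis crossing is at x = 0.
Matching integer coefficients to the picture gives p.

2*x^3 - 3*z^2 - 3*y - 3*z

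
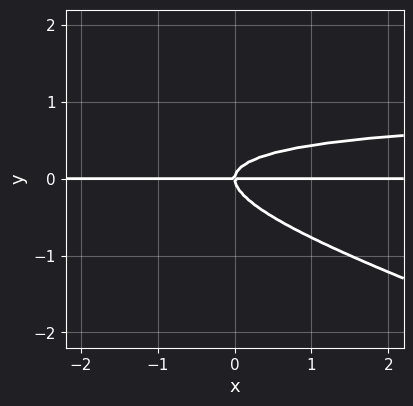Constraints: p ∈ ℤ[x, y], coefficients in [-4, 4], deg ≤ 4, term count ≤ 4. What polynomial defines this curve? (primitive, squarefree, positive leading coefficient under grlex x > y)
x*y^2 + 3*y^3 - x*y

1. The degree is 3 — a generic line meets the curve in up to 3 points.
2. From the visible intercepts: every point of the x-axis in the box is on the curve; one y-axis crossing is at y = 0.
3. Putting this together gives p.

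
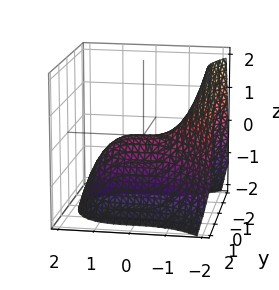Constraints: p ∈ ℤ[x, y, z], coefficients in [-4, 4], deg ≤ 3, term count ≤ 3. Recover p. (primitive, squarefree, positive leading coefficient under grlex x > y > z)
x^3 + 3*y^2 + 3*z

First, the degree is 3 — a generic line meets the surface in up to 3 points.
Next, against the integer gridlines: it meets the z-axis at z = 0 (among the integer gridlines); one x-axis crossing is at x = 0; it crosses the y-axis at the gridline y = 0.
Finally, together with the visible shape, these determine p as stated.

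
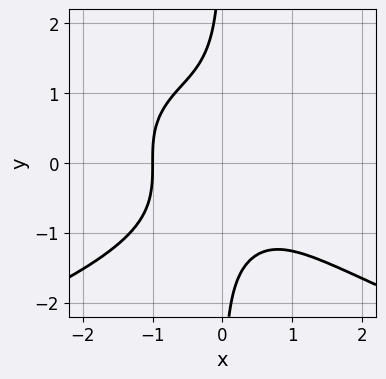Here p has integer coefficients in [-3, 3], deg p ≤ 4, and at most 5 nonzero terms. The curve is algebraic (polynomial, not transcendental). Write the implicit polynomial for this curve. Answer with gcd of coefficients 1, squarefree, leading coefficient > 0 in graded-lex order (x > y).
1. The degree is 4 — a generic line meets the curve in up to 4 points.
2. From the axis intercepts and sections: the curve avoids every integer y-axis point in the box; one x-axis crossing is at x = -1.
3. Together with the visible shape, these determine p as stated.

x*y^3 + x^3 + 1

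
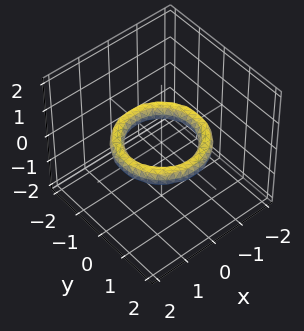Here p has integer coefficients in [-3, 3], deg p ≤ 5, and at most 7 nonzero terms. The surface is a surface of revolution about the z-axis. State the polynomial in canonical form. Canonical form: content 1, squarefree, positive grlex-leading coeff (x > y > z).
(a) deg p = 4.
(b) Symmetries: rotational symmetry about the z-axis ⇒ p depends on x, y only through x² + y².
(c) From the axis intercepts and sections: among the integer gridlines, it crosses the x-axis at x ∈ {-1, 1}; the surface avoids every integer z-axis point in the box.
(d) Together with the visible shape, these determine p as stated.

x^4 + 2*x^2*y^2 + y^4 - 3*x^2 - 3*y^2 + 3*z^2 + 2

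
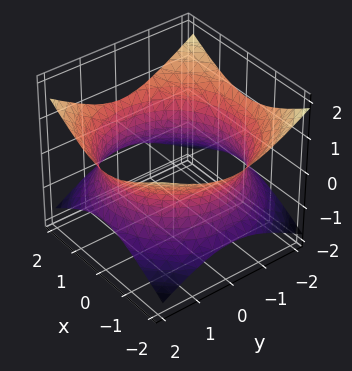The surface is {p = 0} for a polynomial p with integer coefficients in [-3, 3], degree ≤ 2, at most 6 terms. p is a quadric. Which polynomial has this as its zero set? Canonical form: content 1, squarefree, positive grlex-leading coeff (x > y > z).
x^2 + y^2 - 2*z^2 - 3

(a) deg p = 2. One connected sheet with a waist; a quadric.
(b) Symmetries: the z ↦ −z reflection is a symmetry, so z appears only in even powers; rotational symmetry about the z-axis ⇒ p depends on x, y only through x² + y².
(c) Reading off the gridlines: a circular section at z = 0 has radius between 1 and 2; the surface avoids every integer z-axis point in the box.
(d) The integer polynomial consistent with all of this is the stated p.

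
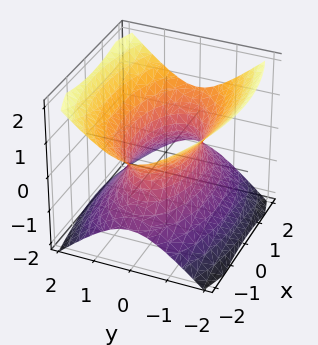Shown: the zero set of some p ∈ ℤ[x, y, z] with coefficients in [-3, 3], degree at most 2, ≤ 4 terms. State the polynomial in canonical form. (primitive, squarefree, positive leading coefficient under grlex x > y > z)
(a) The degree is 2 — an hourglass — one-sheet hyperboloid; a quadric.
(b) Symmetries: it's symmetric under x → −x, forcing even powers of x; it's symmetric under y → −y, forcing even powers of y; mirror symmetry z ↦ −z ⇒ only even powers of z.
(c) Against the integer gridlines: it misses every integer gridline on the z-axis.
(d) Solving for integer coefficients yields p as stated.

x^2 + 3*y^2 - 3*z^2 - 2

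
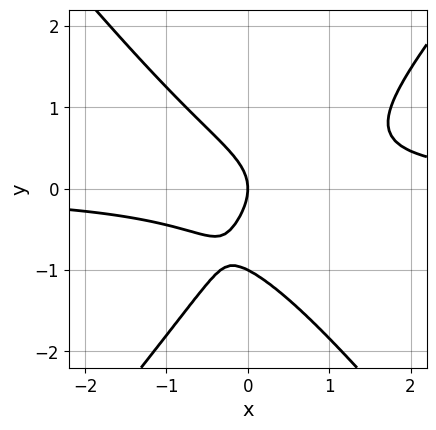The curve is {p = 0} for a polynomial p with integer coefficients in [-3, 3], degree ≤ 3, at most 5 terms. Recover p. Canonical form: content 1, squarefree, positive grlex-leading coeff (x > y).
3*x^2*y - 2*y^3 - x*y - 2*y^2 - 2*x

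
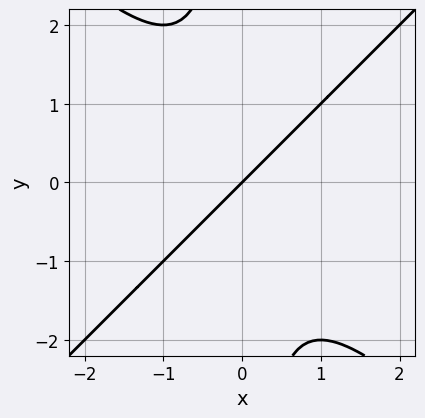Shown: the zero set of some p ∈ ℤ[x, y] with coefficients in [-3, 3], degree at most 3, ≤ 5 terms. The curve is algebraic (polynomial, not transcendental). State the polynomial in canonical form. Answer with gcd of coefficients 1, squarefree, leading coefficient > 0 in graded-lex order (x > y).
(a) Degree: a generic line meets the curve in up to 3 points, so deg p = 3.
(b) Checking where it meets the axes: one y-axis crossing is at y = 0; it crosses the x-axis at the gridline x = 0.
(c) Matching integer coefficients to the picture gives p.

x^3 - x*y^2 + x - y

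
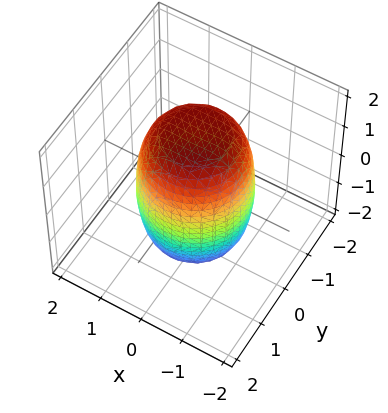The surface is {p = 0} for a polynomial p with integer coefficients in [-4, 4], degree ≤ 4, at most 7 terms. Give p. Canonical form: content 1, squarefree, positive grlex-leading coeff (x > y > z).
2*x^4 + 4*x^2*y^2 + 2*y^4 - x^2 - y^2 + z^2 - 3

First, the degree is 4 — a generic line meets the surface in up to 4 points.
Then, symmetry: the z-axis is an axis of rotation, so x and y enter only as x² + y².
Next, from the axis intercepts and sections: a circular section at z = -1 has radius between 1 and 2.
Finally, the integer polynomial consistent with all of this is the stated p.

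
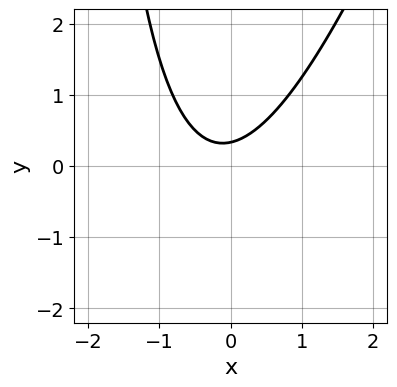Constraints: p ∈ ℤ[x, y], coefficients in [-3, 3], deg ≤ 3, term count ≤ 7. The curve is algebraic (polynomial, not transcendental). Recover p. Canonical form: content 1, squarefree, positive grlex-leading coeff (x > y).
deg p = 2. A generic line meets the curve in up to 2 points.
Against the integer gridlines: the curve avoids every integer x-axis point in the box.
These observations pin down the coefficients.

3*x^2 - x*y + x - 3*y + 1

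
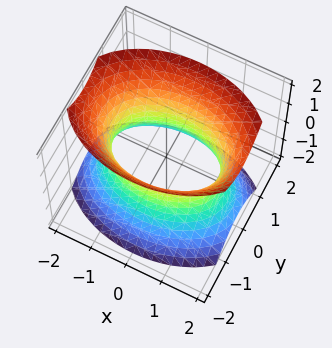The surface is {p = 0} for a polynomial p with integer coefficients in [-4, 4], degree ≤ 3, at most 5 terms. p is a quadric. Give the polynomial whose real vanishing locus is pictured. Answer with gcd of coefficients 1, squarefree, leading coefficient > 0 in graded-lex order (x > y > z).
x^2 + 2*y^2 - z^2 - 2

deg p = 2.
Symmetries: the y ↦ −y reflection is a symmetry, so y appears only in even powers; it's symmetric under z → −z, forcing even powers of z; mirror symmetry x ↦ −x ⇒ only even powers of x.
Against the integer gridlines: no z-intercept at any integer in the box; the y-axis gridline crossings are at y ∈ {-1, 1}.
Matching integer coefficients to the picture gives p.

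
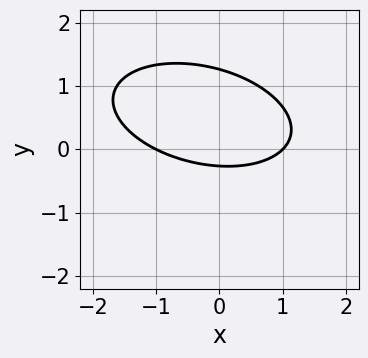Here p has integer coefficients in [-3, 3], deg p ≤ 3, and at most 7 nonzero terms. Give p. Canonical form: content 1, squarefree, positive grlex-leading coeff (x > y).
x^2 + x*y + 3*y^2 - 3*y - 1

Degree: no degree-1 curve has this shape, so deg p = 2.
From the visible intercepts: the x-axis gridline crossings are at x ∈ {-1, 1}.
Matching integer coefficients to the picture gives p.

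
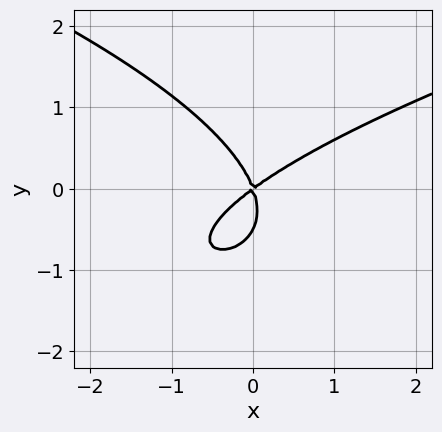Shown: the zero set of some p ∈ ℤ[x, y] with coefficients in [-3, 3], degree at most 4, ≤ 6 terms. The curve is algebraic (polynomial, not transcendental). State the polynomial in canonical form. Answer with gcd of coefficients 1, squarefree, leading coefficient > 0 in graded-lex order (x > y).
First, degree: no degree-2 curve has this shape, so deg p = 3.
Next, observable constraints: it meets the x-axis at x = 0 (among the integer gridlines); it crosses the y-axis at the gridline y = 0.
Finally, solving for integer coefficients yields p as stated.

2*y^3 - 2*x^2 + 2*x*y + y^2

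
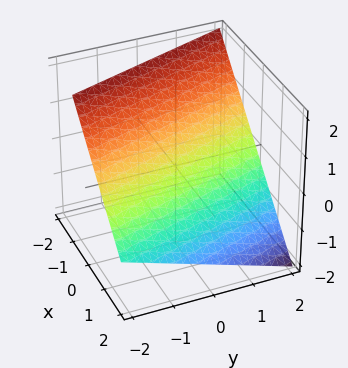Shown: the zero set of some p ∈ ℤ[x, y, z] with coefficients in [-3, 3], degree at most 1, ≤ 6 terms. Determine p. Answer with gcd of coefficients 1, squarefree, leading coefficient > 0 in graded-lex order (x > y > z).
3*x + y + 3*z - 2

First, deg p = 1. Every cross-section is a straight line — this is a plane.
Then, observable constraints: it crosses the y-axis at the gridline y = 2.
Finally, together with the visible shape, these determine p as stated.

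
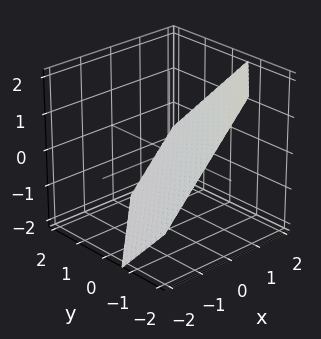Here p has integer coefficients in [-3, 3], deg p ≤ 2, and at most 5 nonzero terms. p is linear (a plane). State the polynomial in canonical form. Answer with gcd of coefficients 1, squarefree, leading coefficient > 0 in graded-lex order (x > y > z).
The degree is 1 — every cross-section is a straight line — this is a plane.
The integer polynomial consistent with all of this is the stated p.

3*x - 3*y - 3*z - 2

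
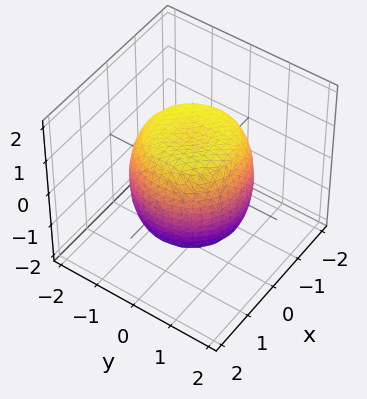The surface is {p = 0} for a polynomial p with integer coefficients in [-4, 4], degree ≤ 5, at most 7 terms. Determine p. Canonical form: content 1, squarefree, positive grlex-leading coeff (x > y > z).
2*x^4 + 4*x^2*y^2 + 2*y^4 - 2*x^2 - 2*y^2 + 2*z^2 - 3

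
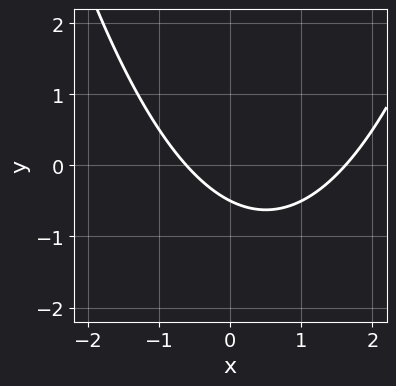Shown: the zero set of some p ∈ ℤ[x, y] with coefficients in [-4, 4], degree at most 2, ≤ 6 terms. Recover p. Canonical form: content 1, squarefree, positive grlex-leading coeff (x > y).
x^2 - x - 2*y - 1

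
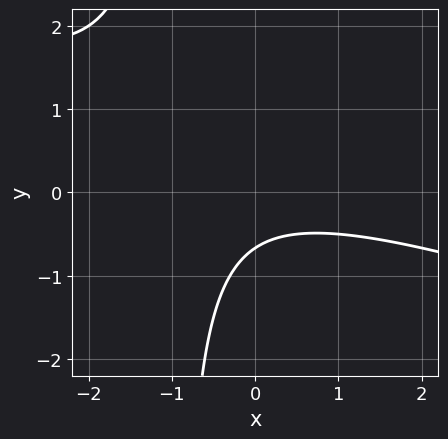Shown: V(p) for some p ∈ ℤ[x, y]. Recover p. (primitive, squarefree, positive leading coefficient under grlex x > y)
Degree: a generic line meets the curve in up to 2 points, so deg p = 2.
Reading off the gridlines: no x-intercept at any integer in the box.
Putting this together gives p.

x^2 + 3*x*y + 3*y + 2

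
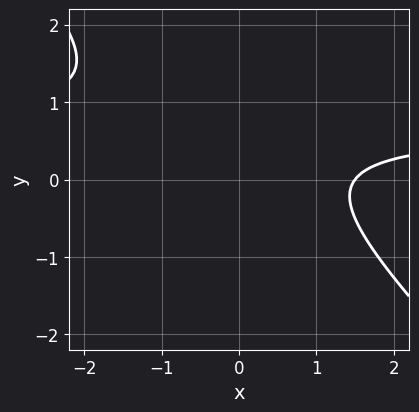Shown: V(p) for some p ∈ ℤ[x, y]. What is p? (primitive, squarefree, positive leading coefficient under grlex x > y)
3*x*y + 3*y^2 - 2*x - 3*y + 3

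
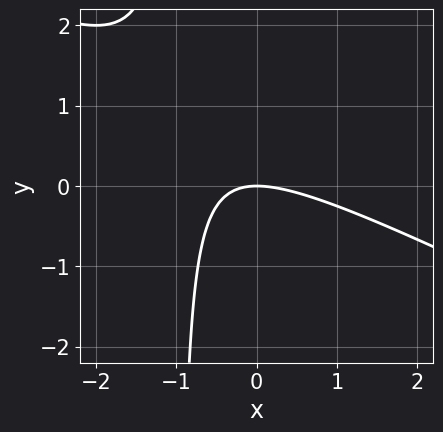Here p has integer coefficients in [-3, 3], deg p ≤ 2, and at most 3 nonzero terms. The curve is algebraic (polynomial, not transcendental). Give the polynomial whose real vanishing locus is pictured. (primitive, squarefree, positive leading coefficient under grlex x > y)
x^2 + 2*x*y + 2*y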